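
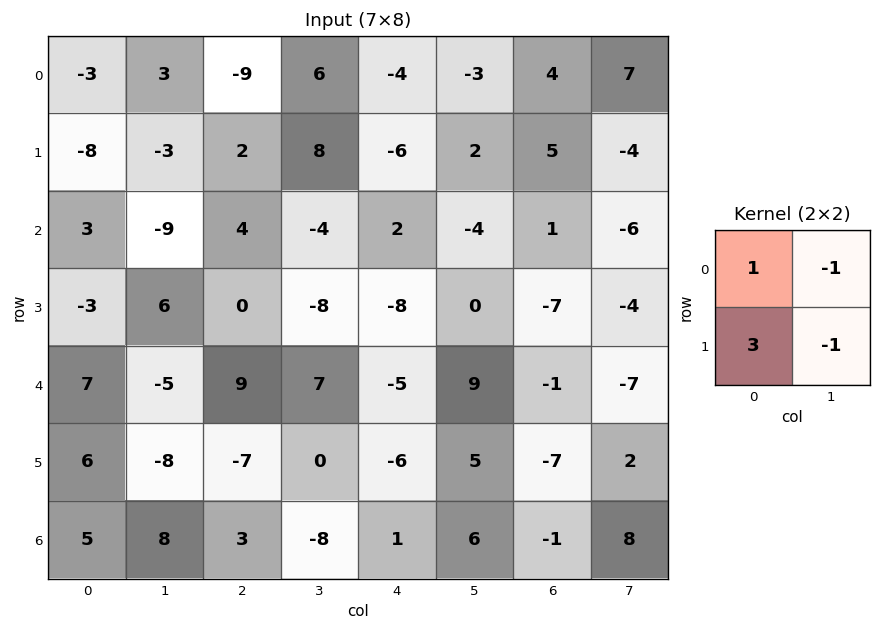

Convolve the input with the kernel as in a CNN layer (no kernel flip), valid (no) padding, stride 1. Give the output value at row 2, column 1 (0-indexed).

The receptive field on the input at this output position is [-9 4 / 6 0]. Elementwise product with the kernel and sum: -9·1 + 4·-1 + 6·3 + 0·-1.

5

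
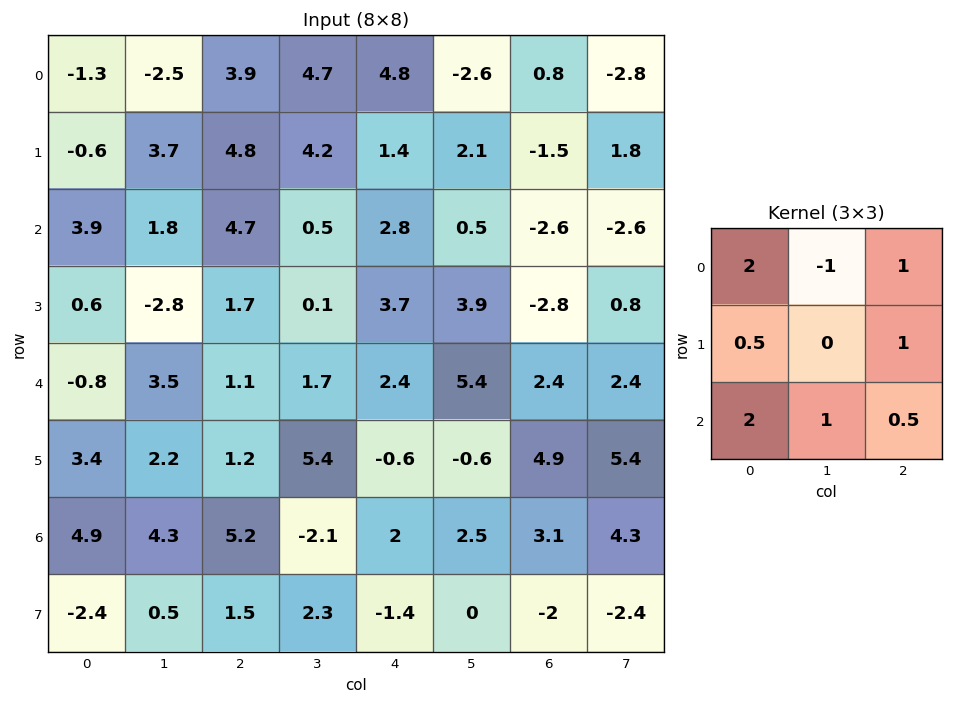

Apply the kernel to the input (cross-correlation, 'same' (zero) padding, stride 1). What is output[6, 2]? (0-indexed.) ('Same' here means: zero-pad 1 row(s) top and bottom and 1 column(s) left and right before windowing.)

12.3

The receptive field on the zero-padded input at this output position is [2.2 1.2 5.4 / 4.3 5.2 -2.1 / 0.5 1.5 2.3]. Elementwise product with the kernel and sum: 2.2·2 + 1.2·-1 + 5.4·1 + 4.3·0.5 + -2.1·1 + 0.5·2 + 1.5·1 + 2.3·0.5.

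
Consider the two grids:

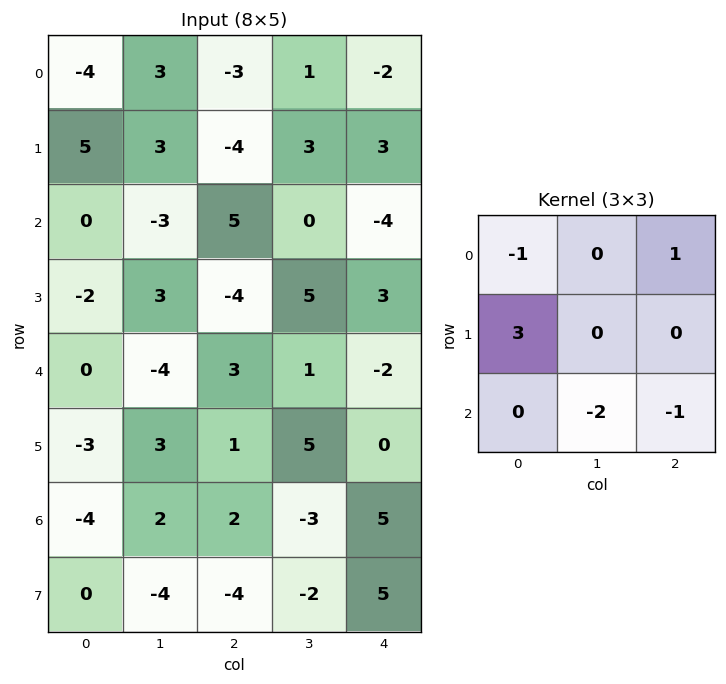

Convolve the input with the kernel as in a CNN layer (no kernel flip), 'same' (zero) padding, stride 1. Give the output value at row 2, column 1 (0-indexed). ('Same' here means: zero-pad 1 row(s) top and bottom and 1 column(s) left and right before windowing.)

The receptive field on the zero-padded input at this output position is [5 3 -4 / 0 -3 5 / -2 3 -4]. Elementwise product with the kernel and sum: 5·-1 + -4·1 + 0·3 + 3·-2 + -4·-1.

-11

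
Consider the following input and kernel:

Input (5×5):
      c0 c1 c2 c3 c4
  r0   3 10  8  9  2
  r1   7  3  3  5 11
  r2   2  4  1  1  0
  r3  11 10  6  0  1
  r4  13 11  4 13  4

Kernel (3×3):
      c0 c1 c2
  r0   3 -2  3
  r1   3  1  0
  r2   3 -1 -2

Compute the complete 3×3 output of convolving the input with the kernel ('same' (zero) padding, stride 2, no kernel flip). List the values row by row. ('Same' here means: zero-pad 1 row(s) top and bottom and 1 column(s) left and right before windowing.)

Output[0,0]: The receptive field on the zero-padded input at this output position is [0 0 0 / 0 3 10 / 0 7 3]. Elementwise product with the kernel and sum: 0·3 + 0·-2 + 0·3 + 0·3 + 3·1 + 0·3 + 7·-1 + 3·-2.
Output[0,1]: The receptive field on the zero-padded input at this output position is [0 0 0 / 10 8 9 / 3 3 5]. Elementwise product with the kernel and sum: 0·3 + 0·-2 + 0·3 + 10·3 + 8·1 + 3·3 + 3·-1 + 5·-2.

-10 34 33
-34 55 -5
21 55 41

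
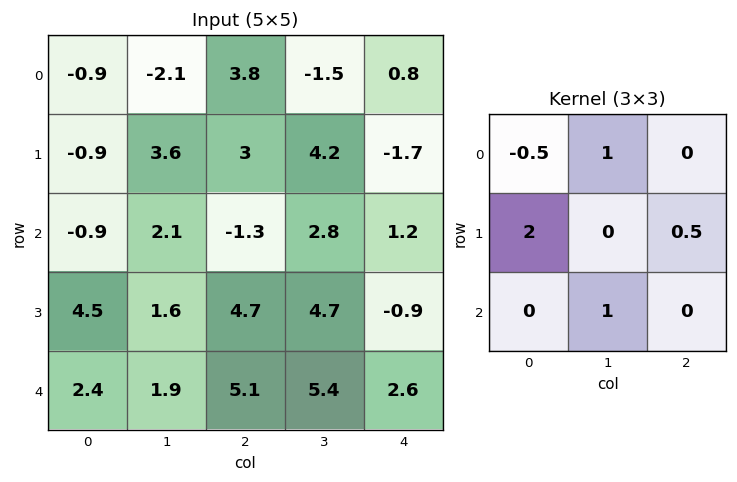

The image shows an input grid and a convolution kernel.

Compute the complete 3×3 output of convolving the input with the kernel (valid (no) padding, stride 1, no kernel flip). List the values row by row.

0.15 12.85 4.55
3.2 11.5 5.4
15.8 8.3 17.8

Output[0,0]: The receptive field on the input at this output position is [-0.9 -2.1 3.8 / -0.9 3.6 3 / -0.9 2.1 -1.3]. Elementwise product with the kernel and sum: -0.9·-0.5 + -2.1·1 + -0.9·2 + 3·0.5 + 2.1·1.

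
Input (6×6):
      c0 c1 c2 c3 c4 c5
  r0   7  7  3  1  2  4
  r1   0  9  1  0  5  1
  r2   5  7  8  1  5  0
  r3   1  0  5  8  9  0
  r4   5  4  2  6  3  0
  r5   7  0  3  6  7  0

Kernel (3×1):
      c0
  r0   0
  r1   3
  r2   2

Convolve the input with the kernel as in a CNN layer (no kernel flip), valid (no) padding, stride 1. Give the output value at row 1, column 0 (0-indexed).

17

The receptive field on the input at this output position is [0 / 5 / 1]. Elementwise product with the kernel and sum: 5·3 + 1·2.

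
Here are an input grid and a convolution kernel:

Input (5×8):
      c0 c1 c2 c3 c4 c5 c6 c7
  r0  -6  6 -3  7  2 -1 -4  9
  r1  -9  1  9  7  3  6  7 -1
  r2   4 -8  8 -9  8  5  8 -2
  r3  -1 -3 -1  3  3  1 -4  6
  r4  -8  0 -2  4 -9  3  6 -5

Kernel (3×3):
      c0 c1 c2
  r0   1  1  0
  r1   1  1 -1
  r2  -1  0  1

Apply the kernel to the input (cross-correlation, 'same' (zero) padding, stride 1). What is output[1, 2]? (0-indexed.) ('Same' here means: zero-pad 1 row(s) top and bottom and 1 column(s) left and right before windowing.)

5

The receptive field on the zero-padded input at this output position is [6 -3 7 / 1 9 7 / -8 8 -9]. Elementwise product with the kernel and sum: 6·1 + -3·1 + 1·1 + 9·1 + 7·-1 + -8·-1 + -9·1.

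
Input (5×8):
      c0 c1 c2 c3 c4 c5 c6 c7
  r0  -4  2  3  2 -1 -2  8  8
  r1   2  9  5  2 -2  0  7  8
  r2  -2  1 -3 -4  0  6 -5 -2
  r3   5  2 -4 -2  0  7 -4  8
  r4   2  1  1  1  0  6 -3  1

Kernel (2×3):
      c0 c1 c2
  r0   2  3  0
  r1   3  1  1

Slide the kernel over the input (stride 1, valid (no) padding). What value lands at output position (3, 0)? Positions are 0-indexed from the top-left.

24

The receptive field on the input at this output position is [5 2 -4 / 2 1 1]. Elementwise product with the kernel and sum: 5·2 + 2·3 + 2·3 + 1·1 + 1·1.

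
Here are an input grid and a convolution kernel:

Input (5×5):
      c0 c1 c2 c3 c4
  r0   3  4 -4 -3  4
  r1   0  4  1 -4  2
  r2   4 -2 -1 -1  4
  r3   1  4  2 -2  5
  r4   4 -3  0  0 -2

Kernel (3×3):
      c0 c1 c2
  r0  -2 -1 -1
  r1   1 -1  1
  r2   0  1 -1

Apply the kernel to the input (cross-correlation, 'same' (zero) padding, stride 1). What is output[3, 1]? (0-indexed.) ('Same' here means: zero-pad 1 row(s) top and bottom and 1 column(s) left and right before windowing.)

-9

The receptive field on the zero-padded input at this output position is [4 -2 -1 / 1 4 2 / 4 -3 0]. Elementwise product with the kernel and sum: 4·-2 + -2·-1 + -1·-1 + 1·1 + 4·-1 + 2·1 + -3·1 + 0·-1.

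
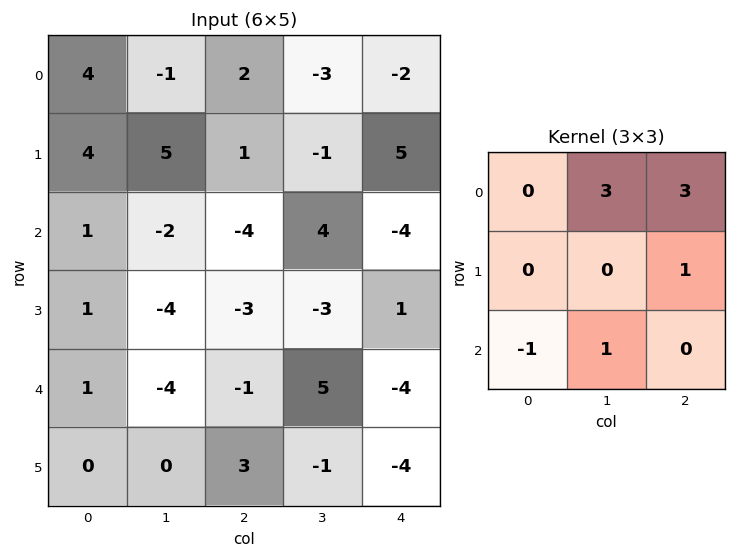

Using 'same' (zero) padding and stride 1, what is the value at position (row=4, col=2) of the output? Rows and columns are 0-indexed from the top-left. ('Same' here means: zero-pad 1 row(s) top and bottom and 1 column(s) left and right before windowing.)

-10

The receptive field on the zero-padded input at this output position is [-4 -3 -3 / -4 -1 5 / 0 3 -1]. Elementwise product with the kernel and sum: -3·3 + -3·3 + 5·1 + 0·-1 + 3·1.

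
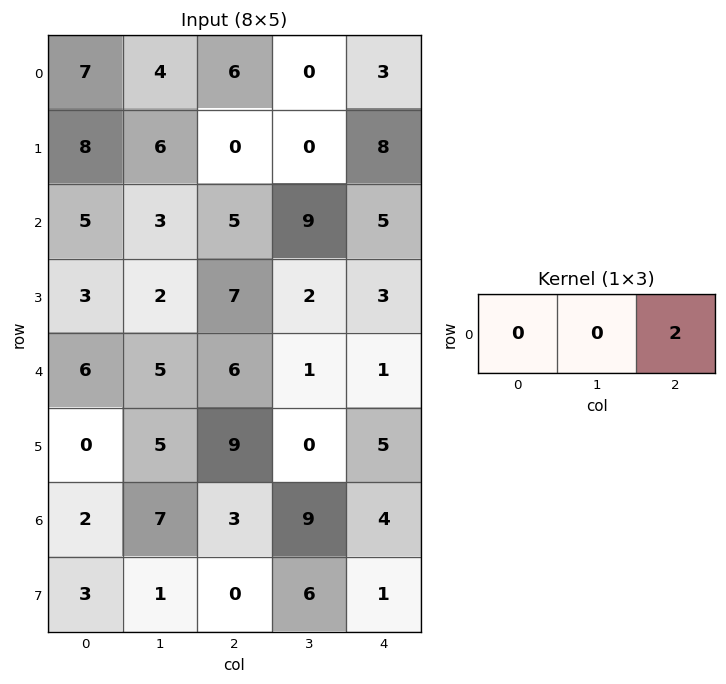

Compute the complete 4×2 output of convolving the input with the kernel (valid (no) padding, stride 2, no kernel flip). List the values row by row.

12 6
10 10
12 2
6 8

Output[0,0]: The receptive field on the input at this output position is [7 4 6]. Elementwise product with the kernel and sum: 6·2.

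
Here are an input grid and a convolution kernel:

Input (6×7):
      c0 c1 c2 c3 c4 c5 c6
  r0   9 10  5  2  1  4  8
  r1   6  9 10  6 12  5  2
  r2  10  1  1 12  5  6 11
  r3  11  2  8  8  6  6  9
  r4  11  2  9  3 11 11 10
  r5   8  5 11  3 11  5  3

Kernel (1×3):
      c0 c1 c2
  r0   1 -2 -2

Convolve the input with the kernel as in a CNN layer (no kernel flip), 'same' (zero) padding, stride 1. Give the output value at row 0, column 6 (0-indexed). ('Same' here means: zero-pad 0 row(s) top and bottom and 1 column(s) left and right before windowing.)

The receptive field on the zero-padded input at this output position is [4 8 0]. Elementwise product with the kernel and sum: 4·1 + 8·-2 + 0·-2.

-12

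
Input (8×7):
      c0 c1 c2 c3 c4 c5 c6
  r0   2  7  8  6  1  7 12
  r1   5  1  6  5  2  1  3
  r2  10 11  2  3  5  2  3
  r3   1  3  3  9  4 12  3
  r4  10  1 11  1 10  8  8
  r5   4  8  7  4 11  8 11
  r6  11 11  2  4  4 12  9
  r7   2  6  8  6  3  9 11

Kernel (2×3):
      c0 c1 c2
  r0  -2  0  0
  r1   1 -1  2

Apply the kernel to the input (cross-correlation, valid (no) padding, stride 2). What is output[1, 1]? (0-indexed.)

The receptive field on the input at this output position is [2 3 5 / 3 9 4]. Elementwise product with the kernel and sum: 2·-2 + 3·1 + 9·-1 + 4·2.

-2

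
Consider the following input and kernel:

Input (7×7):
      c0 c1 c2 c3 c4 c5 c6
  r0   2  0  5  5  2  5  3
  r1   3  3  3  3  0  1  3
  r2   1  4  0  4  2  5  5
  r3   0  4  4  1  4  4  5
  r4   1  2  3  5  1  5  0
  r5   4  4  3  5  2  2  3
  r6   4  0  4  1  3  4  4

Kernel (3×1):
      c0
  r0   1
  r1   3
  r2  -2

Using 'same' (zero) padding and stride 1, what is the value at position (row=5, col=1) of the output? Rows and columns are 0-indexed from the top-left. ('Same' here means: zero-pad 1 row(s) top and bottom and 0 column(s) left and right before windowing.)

The receptive field on the zero-padded input at this output position is [2 / 4 / 0]. Elementwise product with the kernel and sum: 2·1 + 4·3 + 0·-2.

14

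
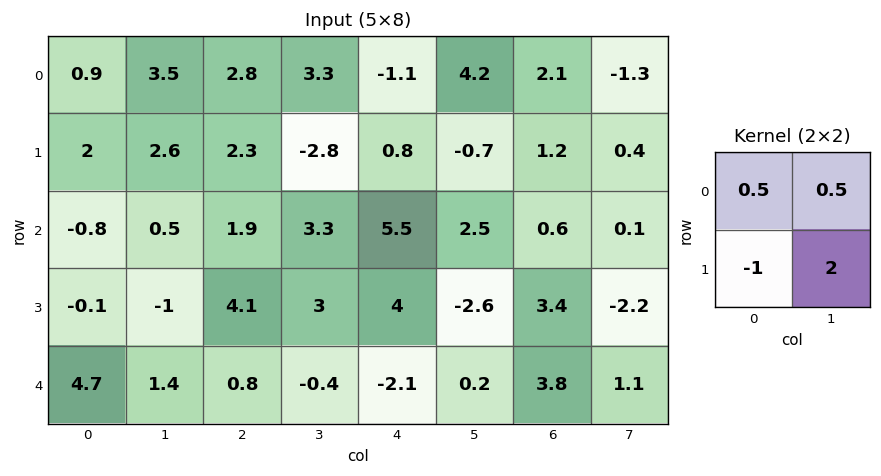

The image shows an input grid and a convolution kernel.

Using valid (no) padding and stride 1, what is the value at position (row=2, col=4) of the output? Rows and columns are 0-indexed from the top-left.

The receptive field on the input at this output position is [5.5 2.5 / 4 -2.6]. Elementwise product with the kernel and sum: 5.5·0.5 + 2.5·0.5 + 4·-1 + -2.6·2.

-5.2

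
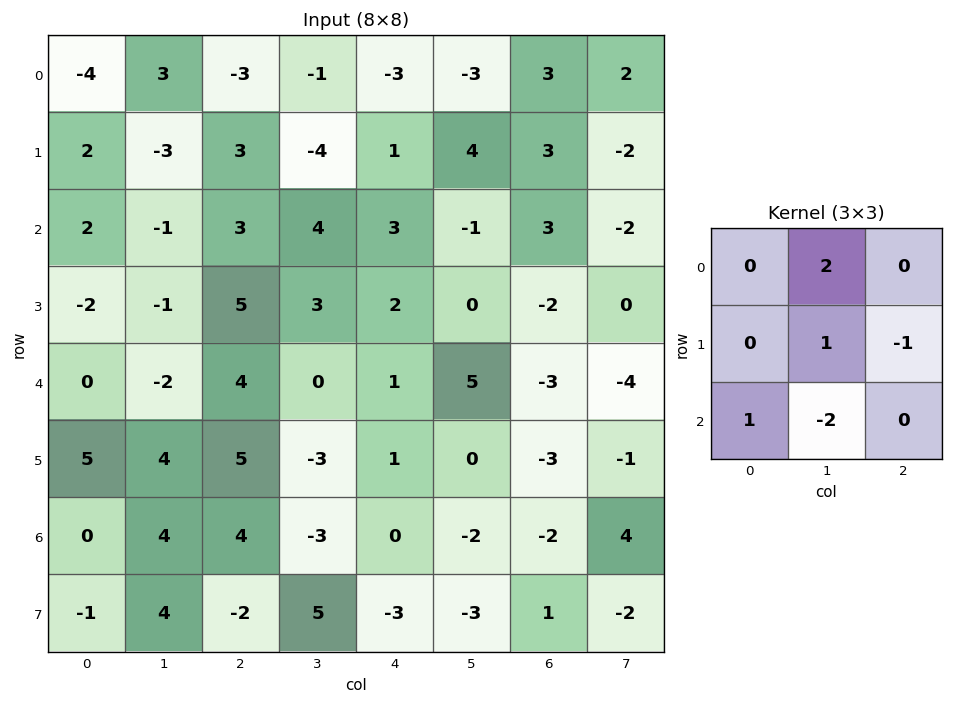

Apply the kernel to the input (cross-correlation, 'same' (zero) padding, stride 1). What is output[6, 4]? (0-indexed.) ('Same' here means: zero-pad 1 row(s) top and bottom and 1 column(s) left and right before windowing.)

The receptive field on the zero-padded input at this output position is [-3 1 0 / -3 0 -2 / 5 -3 -3]. Elementwise product with the kernel and sum: 1·2 + 0·1 + -2·-1 + 5·1 + -3·-2.

15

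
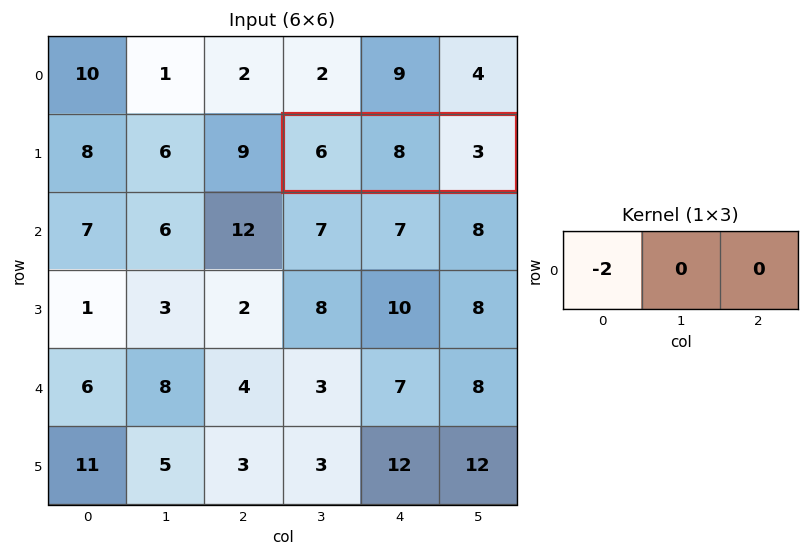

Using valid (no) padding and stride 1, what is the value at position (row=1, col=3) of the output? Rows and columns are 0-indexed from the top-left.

-12

The receptive field on the input at this output position is [6 8 3]. Elementwise product with the kernel and sum: 6·-2.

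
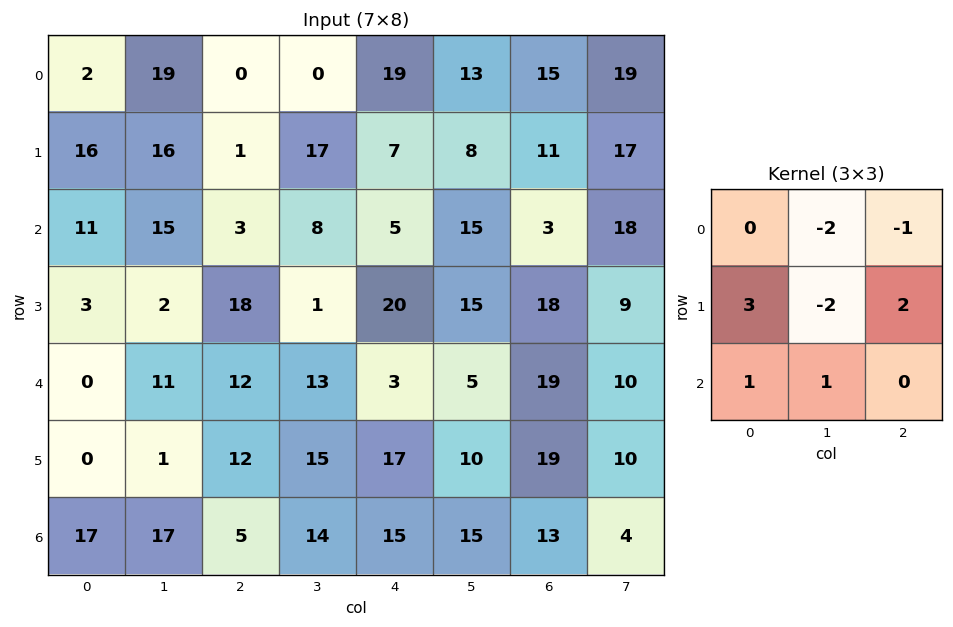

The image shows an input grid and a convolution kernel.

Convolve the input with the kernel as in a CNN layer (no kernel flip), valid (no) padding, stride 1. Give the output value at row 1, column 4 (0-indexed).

The receptive field on the input at this output position is [7 8 11 / 5 15 3 / 20 15 18]. Elementwise product with the kernel and sum: 8·-2 + 11·-1 + 5·3 + 15·-2 + 3·2 + 20·1 + 15·1.

-1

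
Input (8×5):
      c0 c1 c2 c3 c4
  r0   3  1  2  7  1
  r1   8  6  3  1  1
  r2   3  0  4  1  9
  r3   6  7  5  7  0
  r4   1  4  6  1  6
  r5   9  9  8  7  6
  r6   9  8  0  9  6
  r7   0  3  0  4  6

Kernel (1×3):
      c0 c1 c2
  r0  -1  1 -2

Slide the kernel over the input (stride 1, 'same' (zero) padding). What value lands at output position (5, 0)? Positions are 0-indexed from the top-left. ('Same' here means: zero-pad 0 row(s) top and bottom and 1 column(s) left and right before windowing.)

The receptive field on the zero-padded input at this output position is [0 9 9]. Elementwise product with the kernel and sum: 0·-1 + 9·1 + 9·-2.

-9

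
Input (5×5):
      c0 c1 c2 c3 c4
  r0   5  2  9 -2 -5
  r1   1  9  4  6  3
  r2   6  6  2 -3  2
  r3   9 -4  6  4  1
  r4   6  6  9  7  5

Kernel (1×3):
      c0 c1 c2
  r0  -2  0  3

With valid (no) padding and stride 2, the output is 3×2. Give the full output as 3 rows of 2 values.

Output[0,0]: The receptive field on the input at this output position is [5 2 9]. Elementwise product with the kernel and sum: 5·-2 + 9·3.
Output[0,1]: The receptive field on the input at this output position is [9 -2 -5]. Elementwise product with the kernel and sum: 9·-2 + -5·3.

17 -33
-6 2
15 -3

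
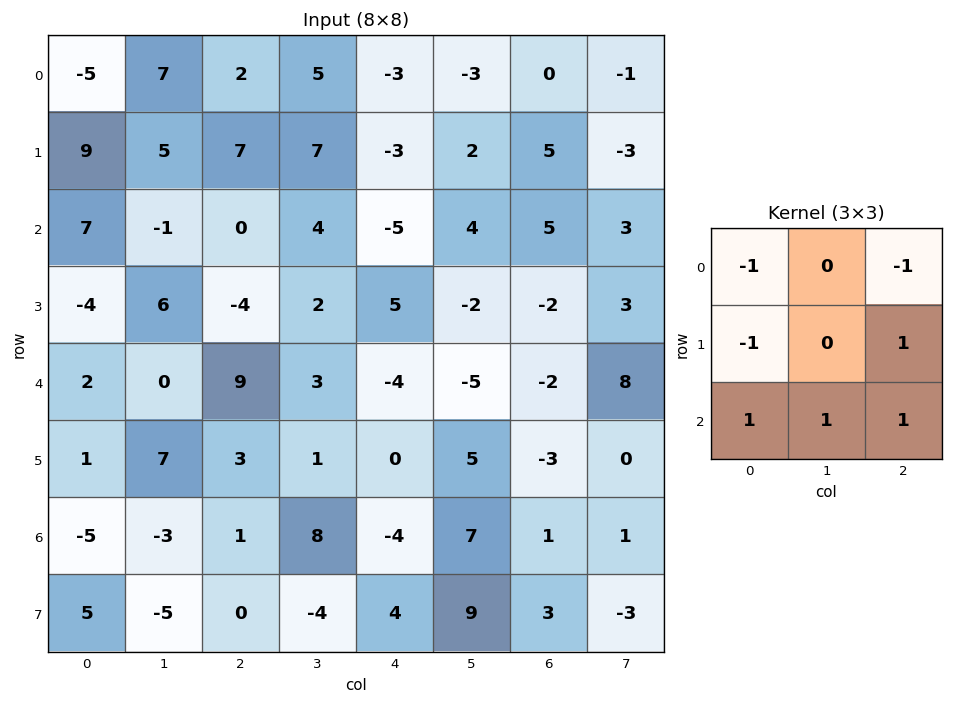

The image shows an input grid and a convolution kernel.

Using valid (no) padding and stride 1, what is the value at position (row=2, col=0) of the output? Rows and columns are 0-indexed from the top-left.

The receptive field on the input at this output position is [7 -1 0 / -4 6 -4 / 2 0 9]. Elementwise product with the kernel and sum: 7·-1 + 0·-1 + -4·-1 + -4·1 + 2·1 + 0·1 + 9·1.

4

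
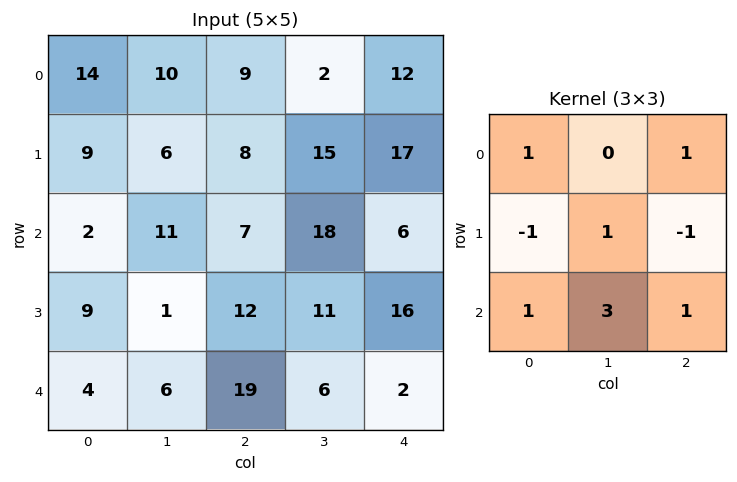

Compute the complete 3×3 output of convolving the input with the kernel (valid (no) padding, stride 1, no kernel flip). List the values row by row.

54 49 78
43 47 91
30 98 35

Output[0,0]: The receptive field on the input at this output position is [14 10 9 / 9 6 8 / 2 11 7]. Elementwise product with the kernel and sum: 14·1 + 9·1 + 9·-1 + 6·1 + 8·-1 + 2·1 + 11·3 + 7·1.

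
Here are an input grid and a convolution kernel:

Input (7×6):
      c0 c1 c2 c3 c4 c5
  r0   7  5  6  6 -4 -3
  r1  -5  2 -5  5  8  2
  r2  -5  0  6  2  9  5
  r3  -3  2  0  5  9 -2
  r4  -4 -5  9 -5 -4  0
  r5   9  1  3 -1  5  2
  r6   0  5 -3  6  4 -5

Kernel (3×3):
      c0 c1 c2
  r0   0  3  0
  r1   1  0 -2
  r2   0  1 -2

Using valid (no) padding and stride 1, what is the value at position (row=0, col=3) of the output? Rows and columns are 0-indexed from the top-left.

-12

The receptive field on the input at this output position is [6 -4 -3 / 5 8 2 / 2 9 5]. Elementwise product with the kernel and sum: -4·3 + 5·1 + 2·-2 + 9·1 + 5·-2.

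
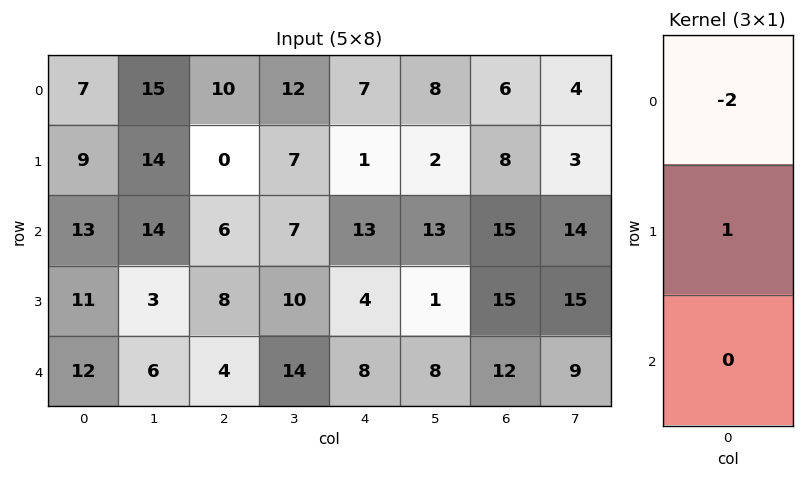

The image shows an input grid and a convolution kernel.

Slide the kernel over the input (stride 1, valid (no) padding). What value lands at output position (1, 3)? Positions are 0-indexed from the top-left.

The receptive field on the input at this output position is [7 / 7 / 10]. Elementwise product with the kernel and sum: 7·-2 + 7·1.

-7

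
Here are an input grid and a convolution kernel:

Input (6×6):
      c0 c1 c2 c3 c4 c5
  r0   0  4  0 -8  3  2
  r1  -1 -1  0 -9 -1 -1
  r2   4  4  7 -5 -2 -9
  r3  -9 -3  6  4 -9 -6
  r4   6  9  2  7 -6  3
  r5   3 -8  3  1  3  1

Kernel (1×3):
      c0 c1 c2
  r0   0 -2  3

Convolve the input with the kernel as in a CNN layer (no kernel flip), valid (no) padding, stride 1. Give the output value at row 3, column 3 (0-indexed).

The receptive field on the input at this output position is [4 -9 -6]. Elementwise product with the kernel and sum: -9·-2 + -6·3.

0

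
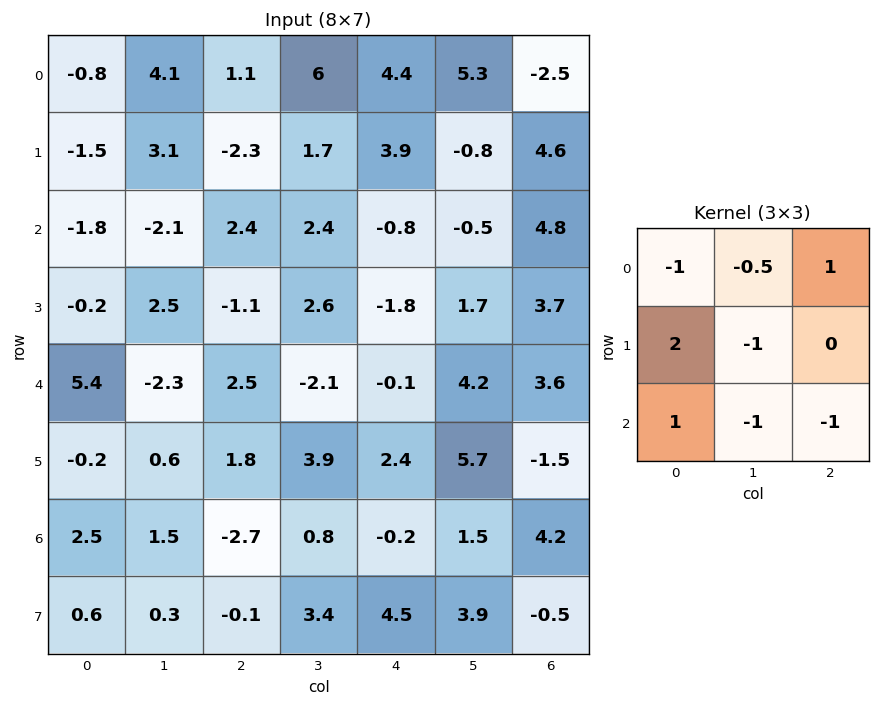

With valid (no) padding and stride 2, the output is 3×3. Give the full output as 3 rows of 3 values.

-8.35 -5.2 -6.05
7.55 -4.5 -7.35
0.95 -5.15 -5.2

Output[0,0]: The receptive field on the input at this output position is [-0.8 4.1 1.1 / -1.5 3.1 -2.3 / -1.8 -2.1 2.4]. Elementwise product with the kernel and sum: -0.8·-1 + 4.1·-0.5 + 1.1·1 + -1.5·2 + 3.1·-1 + -1.8·1 + -2.1·-1 + 2.4·-1.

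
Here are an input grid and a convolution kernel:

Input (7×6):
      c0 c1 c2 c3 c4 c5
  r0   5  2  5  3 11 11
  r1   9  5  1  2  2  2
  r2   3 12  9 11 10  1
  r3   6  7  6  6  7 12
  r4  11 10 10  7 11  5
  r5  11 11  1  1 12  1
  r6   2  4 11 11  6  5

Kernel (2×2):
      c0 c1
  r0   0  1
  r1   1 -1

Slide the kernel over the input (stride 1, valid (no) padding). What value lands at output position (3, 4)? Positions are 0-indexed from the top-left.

18

The receptive field on the input at this output position is [7 12 / 11 5]. Elementwise product with the kernel and sum: 12·1 + 11·1 + 5·-1.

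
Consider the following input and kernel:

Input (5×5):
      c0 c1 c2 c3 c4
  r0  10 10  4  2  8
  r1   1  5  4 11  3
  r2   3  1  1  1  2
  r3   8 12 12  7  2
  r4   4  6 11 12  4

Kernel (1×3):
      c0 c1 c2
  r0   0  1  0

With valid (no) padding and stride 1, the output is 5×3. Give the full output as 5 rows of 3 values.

Output[0,0]: The receptive field on the input at this output position is [10 10 4]. Elementwise product with the kernel and sum: 10·1.
Output[0,1]: The receptive field on the input at this output position is [10 4 2]. Elementwise product with the kernel and sum: 4·1.

10 4 2
5 4 11
1 1 1
12 12 7
6 11 12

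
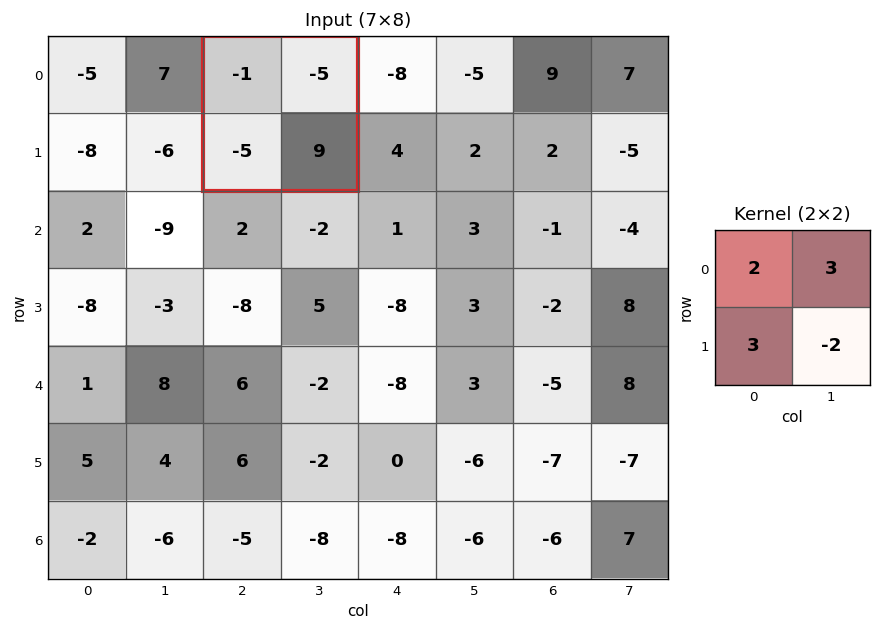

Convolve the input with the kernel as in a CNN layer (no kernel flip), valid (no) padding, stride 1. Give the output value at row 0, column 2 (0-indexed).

The receptive field on the input at this output position is [-1 -5 / -5 9]. Elementwise product with the kernel and sum: -1·2 + -5·3 + -5·3 + 9·-2.

-50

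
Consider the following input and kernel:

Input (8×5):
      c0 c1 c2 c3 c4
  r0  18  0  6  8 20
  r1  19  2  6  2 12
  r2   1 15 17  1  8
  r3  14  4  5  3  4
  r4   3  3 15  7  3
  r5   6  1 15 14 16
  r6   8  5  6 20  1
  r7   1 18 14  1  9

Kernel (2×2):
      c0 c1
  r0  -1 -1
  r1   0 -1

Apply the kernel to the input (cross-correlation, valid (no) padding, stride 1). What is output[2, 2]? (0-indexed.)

-21

The receptive field on the input at this output position is [17 1 / 5 3]. Elementwise product with the kernel and sum: 17·-1 + 1·-1 + 3·-1.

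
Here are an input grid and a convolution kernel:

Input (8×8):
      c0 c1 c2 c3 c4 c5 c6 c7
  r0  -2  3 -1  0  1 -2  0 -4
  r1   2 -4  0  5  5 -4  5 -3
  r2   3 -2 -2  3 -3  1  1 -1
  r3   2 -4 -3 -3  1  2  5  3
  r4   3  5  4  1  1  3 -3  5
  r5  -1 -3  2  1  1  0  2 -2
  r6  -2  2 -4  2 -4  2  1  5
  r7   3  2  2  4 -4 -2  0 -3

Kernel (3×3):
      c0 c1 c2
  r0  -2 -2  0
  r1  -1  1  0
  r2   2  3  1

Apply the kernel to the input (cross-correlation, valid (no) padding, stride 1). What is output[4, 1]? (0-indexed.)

The receptive field on the input at this output position is [5 4 1 / -3 2 1 / 2 -4 2]. Elementwise product with the kernel and sum: 5·-2 + 4·-2 + -3·-1 + 2·1 + 2·2 + -4·3 + 2·1.

-19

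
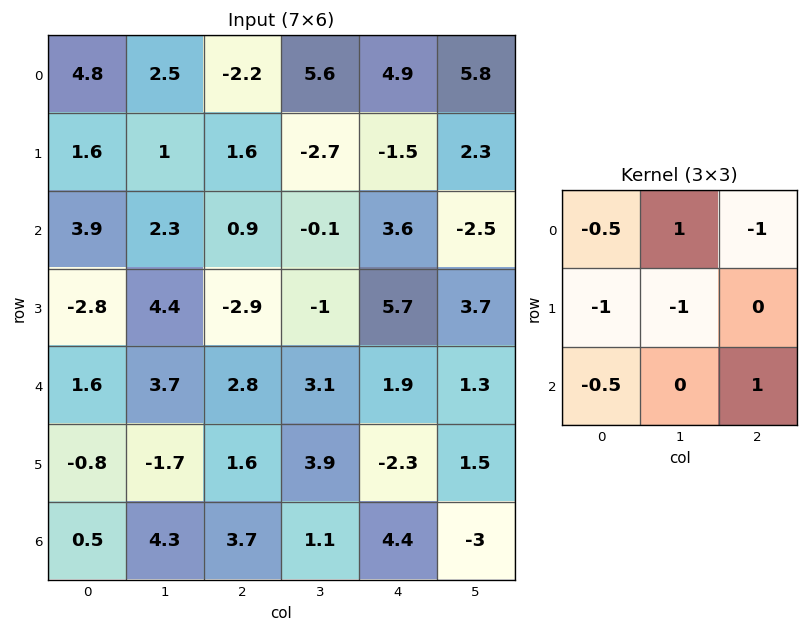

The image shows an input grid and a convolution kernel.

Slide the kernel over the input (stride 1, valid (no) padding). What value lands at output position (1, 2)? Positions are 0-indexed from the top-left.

The receptive field on the input at this output position is [1.6 -2.7 -1.5 / 0.9 -0.1 3.6 / -2.9 -1 5.7]. Elementwise product with the kernel and sum: 1.6·-0.5 + -2.7·1 + -1.5·-1 + 0.9·-1 + -0.1·-1 + -2.9·-0.5 + 5.7·1.

4.35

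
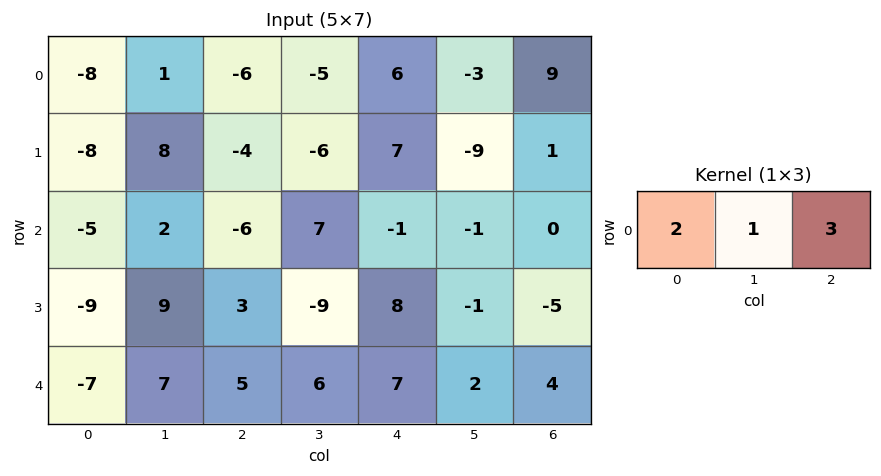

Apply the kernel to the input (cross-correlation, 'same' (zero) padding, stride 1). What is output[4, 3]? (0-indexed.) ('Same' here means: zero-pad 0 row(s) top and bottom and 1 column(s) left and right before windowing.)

The receptive field on the zero-padded input at this output position is [5 6 7]. Elementwise product with the kernel and sum: 5·2 + 6·1 + 7·3.

37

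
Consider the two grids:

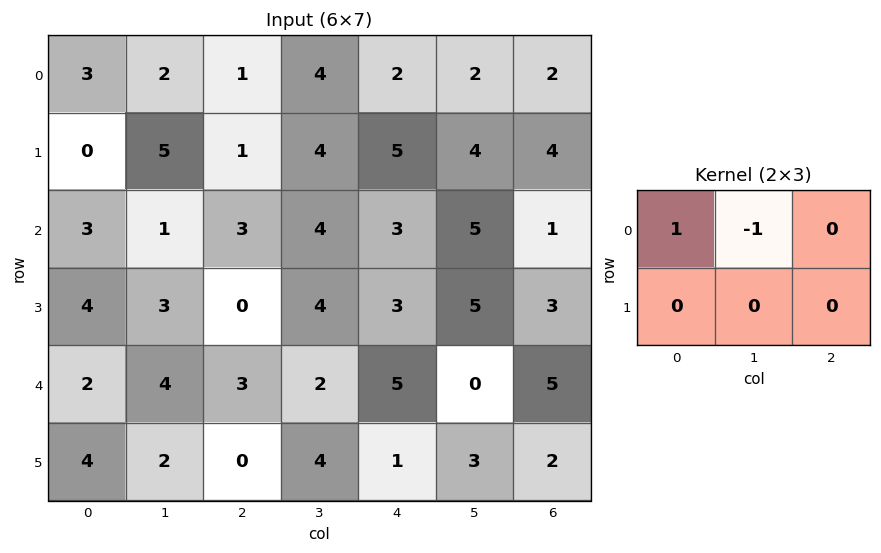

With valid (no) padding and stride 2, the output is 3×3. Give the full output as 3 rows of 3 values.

1 -3 0
2 -1 -2
-2 1 5

Output[0,0]: The receptive field on the input at this output position is [3 2 1 / 0 5 1]. Elementwise product with the kernel and sum: 3·1 + 2·-1.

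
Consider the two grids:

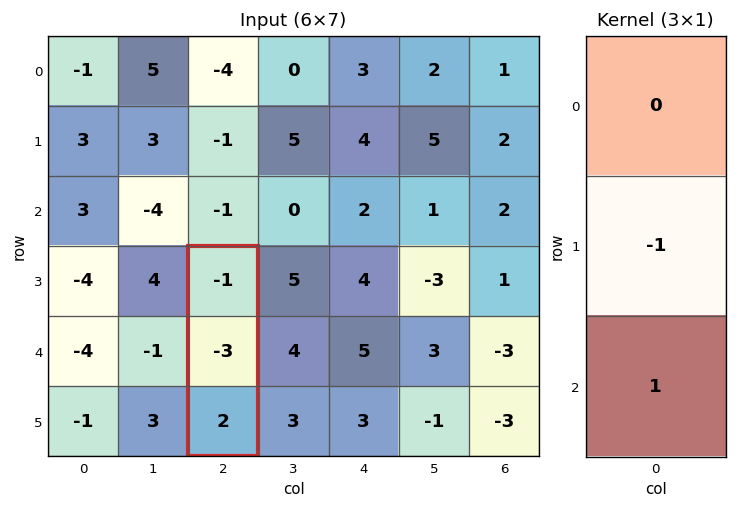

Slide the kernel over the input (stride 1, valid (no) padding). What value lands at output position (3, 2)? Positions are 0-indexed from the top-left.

5

The receptive field on the input at this output position is [-1 / -3 / 2]. Elementwise product with the kernel and sum: -3·-1 + 2·1.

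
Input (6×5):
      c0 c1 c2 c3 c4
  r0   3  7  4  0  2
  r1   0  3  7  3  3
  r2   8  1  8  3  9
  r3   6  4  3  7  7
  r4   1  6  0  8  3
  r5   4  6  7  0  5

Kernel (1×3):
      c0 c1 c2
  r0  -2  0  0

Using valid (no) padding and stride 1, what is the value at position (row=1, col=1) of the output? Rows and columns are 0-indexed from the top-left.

The receptive field on the input at this output position is [3 7 3]. Elementwise product with the kernel and sum: 3·-2.

-6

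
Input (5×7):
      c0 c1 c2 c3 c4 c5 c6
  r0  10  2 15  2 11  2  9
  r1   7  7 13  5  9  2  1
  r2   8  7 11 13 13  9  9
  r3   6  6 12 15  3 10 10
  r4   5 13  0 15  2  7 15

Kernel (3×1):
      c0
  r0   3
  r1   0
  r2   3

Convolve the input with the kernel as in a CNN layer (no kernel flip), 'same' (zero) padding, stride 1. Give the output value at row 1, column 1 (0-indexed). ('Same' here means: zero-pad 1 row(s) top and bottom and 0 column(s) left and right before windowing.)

The receptive field on the zero-padded input at this output position is [2 / 7 / 7]. Elementwise product with the kernel and sum: 2·3 + 7·3.

27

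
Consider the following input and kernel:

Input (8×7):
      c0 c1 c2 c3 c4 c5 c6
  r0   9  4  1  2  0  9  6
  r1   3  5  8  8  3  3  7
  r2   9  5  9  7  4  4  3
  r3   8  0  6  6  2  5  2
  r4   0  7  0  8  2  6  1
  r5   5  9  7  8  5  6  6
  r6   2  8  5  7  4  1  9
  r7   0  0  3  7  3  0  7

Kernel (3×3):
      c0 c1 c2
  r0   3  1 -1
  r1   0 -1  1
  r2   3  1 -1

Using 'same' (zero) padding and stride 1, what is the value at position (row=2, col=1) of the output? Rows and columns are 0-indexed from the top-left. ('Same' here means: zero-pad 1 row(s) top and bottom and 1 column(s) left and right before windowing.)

28

The receptive field on the zero-padded input at this output position is [3 5 8 / 9 5 9 / 8 0 6]. Elementwise product with the kernel and sum: 3·3 + 5·1 + 8·-1 + 5·-1 + 9·1 + 8·3 + 0·1 + 6·-1.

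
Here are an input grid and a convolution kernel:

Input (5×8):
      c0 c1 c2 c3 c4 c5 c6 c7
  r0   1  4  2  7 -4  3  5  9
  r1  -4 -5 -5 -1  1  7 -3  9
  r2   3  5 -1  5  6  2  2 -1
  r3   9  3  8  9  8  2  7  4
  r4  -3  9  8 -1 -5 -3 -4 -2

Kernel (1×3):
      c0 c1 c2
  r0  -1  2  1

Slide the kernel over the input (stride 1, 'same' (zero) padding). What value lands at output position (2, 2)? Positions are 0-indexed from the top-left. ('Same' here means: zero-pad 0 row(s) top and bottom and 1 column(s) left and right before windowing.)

-2

The receptive field on the zero-padded input at this output position is [5 -1 5]. Elementwise product with the kernel and sum: 5·-1 + -1·2 + 5·1.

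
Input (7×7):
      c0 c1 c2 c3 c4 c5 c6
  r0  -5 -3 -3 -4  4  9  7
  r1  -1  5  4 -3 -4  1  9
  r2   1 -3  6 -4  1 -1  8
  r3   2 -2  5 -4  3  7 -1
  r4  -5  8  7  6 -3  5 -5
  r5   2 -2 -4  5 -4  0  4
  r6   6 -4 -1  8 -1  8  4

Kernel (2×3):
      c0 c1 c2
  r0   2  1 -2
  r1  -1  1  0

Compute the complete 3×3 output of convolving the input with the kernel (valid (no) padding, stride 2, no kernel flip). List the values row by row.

Output[0,0]: The receptive field on the input at this output position is [-5 -3 -3 / -1 5 4]. Elementwise product with the kernel and sum: -5·2 + -3·1 + -3·-2 + -1·-1 + 5·1.
Output[0,1]: The receptive field on the input at this output position is [-3 -4 4 / 4 -3 -4]. Elementwise product with the kernel and sum: -3·2 + -4·1 + 4·-2 + 4·-1 + -3·1.

-1 -25 8
-17 -3 -11
-20 35 13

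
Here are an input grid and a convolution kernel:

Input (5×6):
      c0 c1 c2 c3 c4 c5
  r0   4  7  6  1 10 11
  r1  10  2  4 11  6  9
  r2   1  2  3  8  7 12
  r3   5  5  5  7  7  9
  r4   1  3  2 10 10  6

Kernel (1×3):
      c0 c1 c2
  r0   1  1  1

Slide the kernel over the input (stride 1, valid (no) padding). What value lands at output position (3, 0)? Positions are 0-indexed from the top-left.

The receptive field on the input at this output position is [5 5 5]. Elementwise product with the kernel and sum: 5·1 + 5·1 + 5·1.

15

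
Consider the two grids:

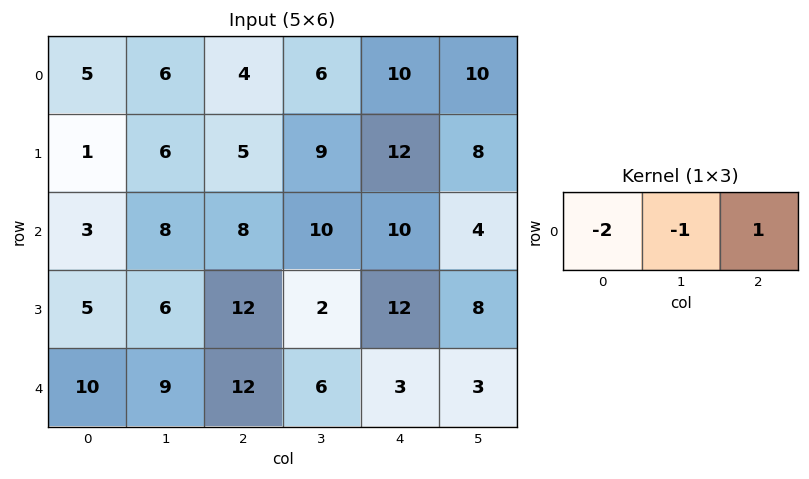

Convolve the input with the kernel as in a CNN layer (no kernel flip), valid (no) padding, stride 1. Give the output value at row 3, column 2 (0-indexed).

-14

The receptive field on the input at this output position is [12 2 12]. Elementwise product with the kernel and sum: 12·-2 + 2·-1 + 12·1.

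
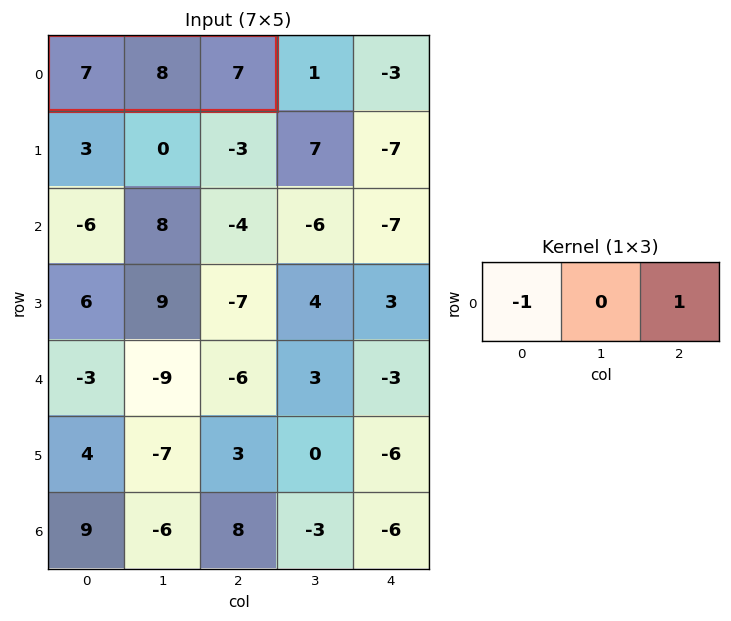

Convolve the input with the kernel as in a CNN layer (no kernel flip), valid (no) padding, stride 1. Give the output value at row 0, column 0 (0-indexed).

The receptive field on the input at this output position is [7 8 7]. Elementwise product with the kernel and sum: 7·-1 + 7·1.

0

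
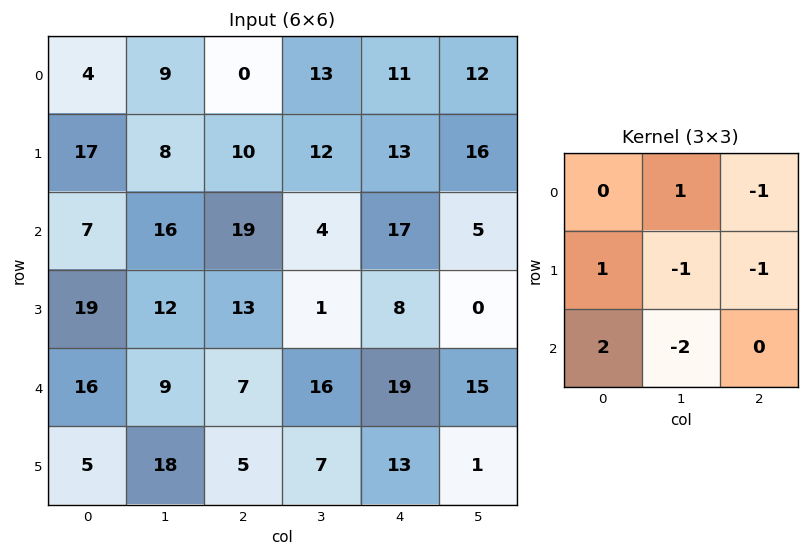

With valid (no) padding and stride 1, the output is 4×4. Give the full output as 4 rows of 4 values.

Output[0,0]: The receptive field on the input at this output position is [4 9 0 / 17 8 10 / 7 16 19]. Elementwise product with the kernel and sum: 9·1 + 0·-1 + 17·1 + 8·-1 + 10·-1 + 7·2 + 16·-2.

-10 -33 17 -44
-16 -11 21 -35
5 17 -27 -1
-27 24 -39 -22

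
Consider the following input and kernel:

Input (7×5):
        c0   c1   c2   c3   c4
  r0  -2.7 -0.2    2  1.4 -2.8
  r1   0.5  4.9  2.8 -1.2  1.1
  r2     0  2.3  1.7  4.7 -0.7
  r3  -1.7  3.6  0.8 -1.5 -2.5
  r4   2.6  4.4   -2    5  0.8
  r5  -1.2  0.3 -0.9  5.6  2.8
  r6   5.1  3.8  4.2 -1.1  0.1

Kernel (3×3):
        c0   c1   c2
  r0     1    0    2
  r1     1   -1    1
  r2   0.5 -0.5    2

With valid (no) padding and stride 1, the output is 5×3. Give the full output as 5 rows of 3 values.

Output[0,0]: The receptive field on the input at this output position is [-2.7 -0.2 2 / 0.5 4.9 2.8 / 0 2.3 1.7]. Elementwise product with the kernel and sum: -2.7·1 + 2·2 + 0.5·1 + 4.9·-1 + 2.8·1 + 0·0.5 + 2.3·-0.5 + 1.7·2.
Output[0,1]: The receptive field on the input at this output position is [-0.2 2 1.4 / 4.9 2.8 -1.2 / 2.3 1.7 4.7]. Elementwise product with the kernel and sum: -0.2·1 + 1.4·2 + 4.9·1 + 2.8·-1 + -1.2·1 + 2.3·0.5 + 1.7·-0.5 + 4.7·2.

1.95 13.2 -1.4
4.45 6.2 -2.55
-6 26.2 -1.8
-6.45 23.8 -8.05
5.25 18.8 -1.25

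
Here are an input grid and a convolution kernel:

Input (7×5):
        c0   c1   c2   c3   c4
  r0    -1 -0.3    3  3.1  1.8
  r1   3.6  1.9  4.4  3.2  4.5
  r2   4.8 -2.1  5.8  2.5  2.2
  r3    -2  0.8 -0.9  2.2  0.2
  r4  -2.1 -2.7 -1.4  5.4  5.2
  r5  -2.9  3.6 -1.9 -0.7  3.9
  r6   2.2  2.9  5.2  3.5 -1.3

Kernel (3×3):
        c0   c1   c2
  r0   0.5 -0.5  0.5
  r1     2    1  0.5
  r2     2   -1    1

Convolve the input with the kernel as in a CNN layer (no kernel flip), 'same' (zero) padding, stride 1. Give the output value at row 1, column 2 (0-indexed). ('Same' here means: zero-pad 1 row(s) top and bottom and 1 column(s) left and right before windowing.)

The receptive field on the zero-padded input at this output position is [-0.3 3 3.1 / 1.9 4.4 3.2 / -2.1 5.8 2.5]. Elementwise product with the kernel and sum: -0.3·0.5 + 3·-0.5 + 3.1·0.5 + 1.9·2 + 4.4·1 + 3.2·0.5 + -2.1·2 + 5.8·-1 + 2.5·1.

2.2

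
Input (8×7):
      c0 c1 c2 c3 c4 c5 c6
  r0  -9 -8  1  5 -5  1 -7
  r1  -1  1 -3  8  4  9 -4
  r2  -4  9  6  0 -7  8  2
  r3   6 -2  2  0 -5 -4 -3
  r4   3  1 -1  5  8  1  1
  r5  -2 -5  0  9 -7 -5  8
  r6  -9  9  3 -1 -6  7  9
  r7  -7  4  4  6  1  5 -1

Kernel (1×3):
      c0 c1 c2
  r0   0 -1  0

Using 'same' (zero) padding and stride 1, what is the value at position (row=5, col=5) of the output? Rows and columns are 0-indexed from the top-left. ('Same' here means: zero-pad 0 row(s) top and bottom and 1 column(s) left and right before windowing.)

The receptive field on the zero-padded input at this output position is [-7 -5 8]. Elementwise product with the kernel and sum: -5·-1.

5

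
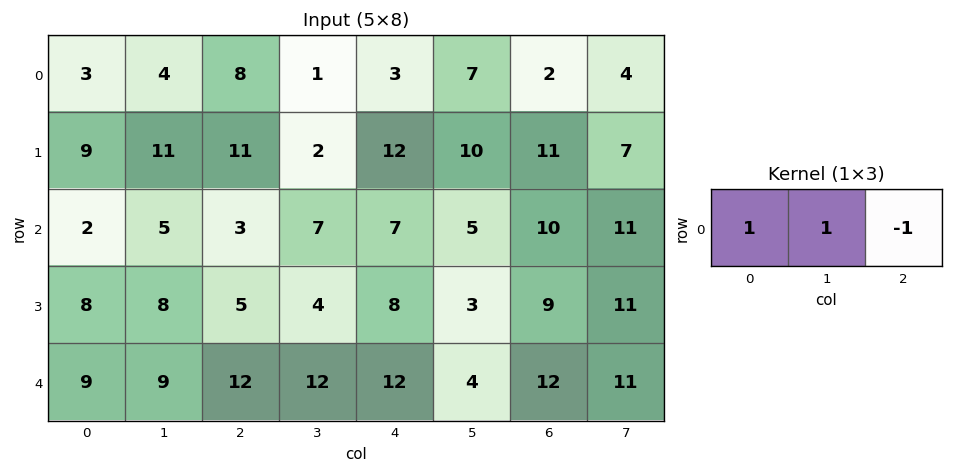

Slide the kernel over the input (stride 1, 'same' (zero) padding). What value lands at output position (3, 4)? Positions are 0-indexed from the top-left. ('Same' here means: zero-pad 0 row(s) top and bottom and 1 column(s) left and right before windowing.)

The receptive field on the zero-padded input at this output position is [4 8 3]. Elementwise product with the kernel and sum: 4·1 + 8·1 + 3·-1.

9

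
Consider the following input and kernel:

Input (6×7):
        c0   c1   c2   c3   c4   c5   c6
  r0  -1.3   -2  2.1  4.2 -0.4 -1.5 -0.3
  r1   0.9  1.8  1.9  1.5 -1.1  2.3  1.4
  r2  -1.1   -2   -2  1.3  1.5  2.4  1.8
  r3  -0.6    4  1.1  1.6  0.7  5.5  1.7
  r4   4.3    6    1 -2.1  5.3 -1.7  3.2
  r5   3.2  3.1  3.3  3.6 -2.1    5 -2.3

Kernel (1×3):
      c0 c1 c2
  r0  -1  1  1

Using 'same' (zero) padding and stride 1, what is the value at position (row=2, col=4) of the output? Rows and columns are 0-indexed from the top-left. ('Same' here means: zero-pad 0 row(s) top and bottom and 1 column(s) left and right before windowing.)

2.6

The receptive field on the zero-padded input at this output position is [1.3 1.5 2.4]. Elementwise product with the kernel and sum: 1.3·-1 + 1.5·1 + 2.4·1.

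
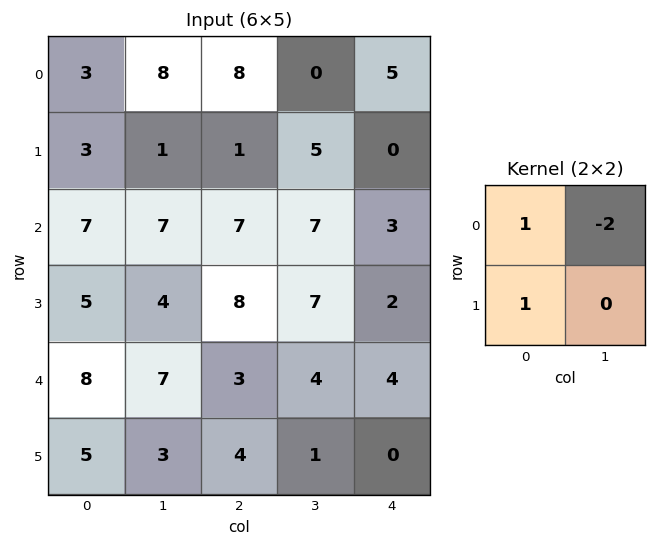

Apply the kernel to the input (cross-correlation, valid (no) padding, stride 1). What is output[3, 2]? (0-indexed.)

The receptive field on the input at this output position is [8 7 / 3 4]. Elementwise product with the kernel and sum: 8·1 + 7·-2 + 3·1.

-3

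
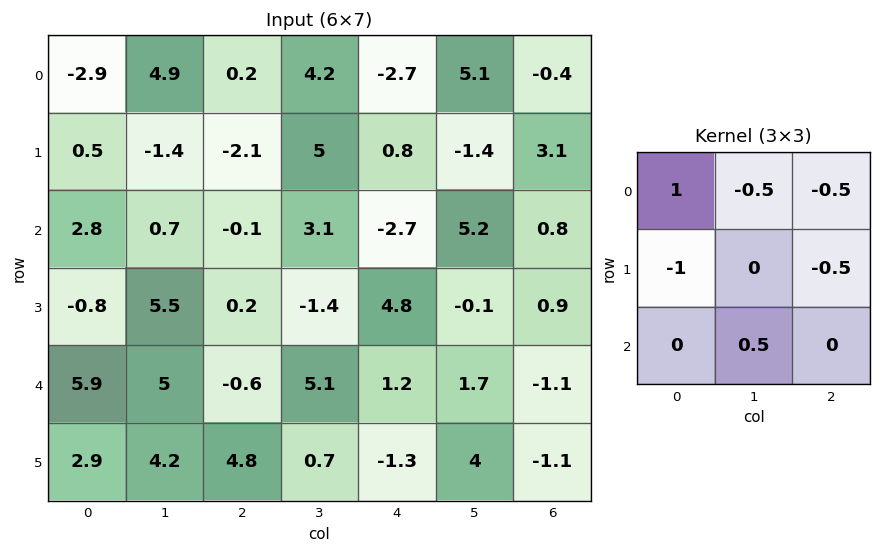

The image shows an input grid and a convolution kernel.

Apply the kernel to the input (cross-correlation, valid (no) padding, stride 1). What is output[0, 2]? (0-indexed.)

The receptive field on the input at this output position is [0.2 4.2 -2.7 / -2.1 5 0.8 / -0.1 3.1 -2.7]. Elementwise product with the kernel and sum: 0.2·1 + 4.2·-0.5 + -2.7·-0.5 + -2.1·-1 + 0.8·-0.5 + 3.1·0.5.

2.7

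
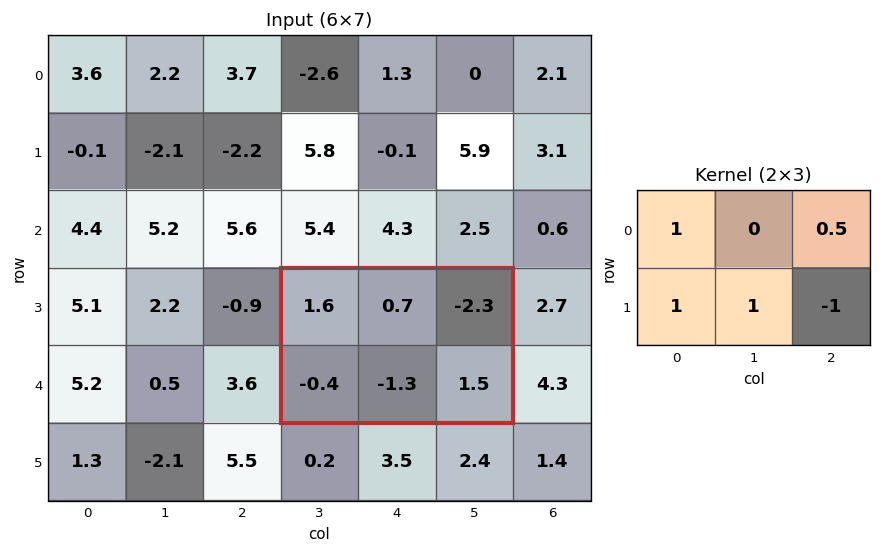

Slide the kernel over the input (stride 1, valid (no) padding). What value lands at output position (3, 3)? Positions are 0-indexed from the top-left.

-2.75

The receptive field on the input at this output position is [1.6 0.7 -2.3 / -0.4 -1.3 1.5]. Elementwise product with the kernel and sum: 1.6·1 + -2.3·0.5 + -0.4·1 + -1.3·1 + 1.5·-1.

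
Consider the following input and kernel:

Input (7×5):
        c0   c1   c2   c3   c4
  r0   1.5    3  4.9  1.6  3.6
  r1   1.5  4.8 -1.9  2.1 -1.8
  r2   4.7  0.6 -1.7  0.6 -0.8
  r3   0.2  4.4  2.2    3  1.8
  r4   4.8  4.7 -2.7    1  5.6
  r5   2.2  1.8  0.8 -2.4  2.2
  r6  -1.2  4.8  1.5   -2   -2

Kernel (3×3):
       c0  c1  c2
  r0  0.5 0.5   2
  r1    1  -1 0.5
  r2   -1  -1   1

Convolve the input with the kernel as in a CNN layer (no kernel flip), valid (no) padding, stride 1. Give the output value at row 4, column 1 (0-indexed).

-5.5

The receptive field on the input at this output position is [4.7 -2.7 1 / 1.8 0.8 -2.4 / 4.8 1.5 -2]. Elementwise product with the kernel and sum: 4.7·0.5 + -2.7·0.5 + 1·2 + 1.8·1 + 0.8·-1 + -2.4·0.5 + 4.8·-1 + 1.5·-1 + -2·1.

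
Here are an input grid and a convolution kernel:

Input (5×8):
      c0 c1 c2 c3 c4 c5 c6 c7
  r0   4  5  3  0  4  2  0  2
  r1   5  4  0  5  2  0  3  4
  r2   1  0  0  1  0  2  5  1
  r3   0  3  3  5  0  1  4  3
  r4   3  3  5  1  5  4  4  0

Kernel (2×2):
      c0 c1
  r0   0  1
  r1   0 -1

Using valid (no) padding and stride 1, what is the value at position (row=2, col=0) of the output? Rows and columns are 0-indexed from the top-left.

The receptive field on the input at this output position is [1 0 / 0 3]. Elementwise product with the kernel and sum: 0·1 + 3·-1.

-3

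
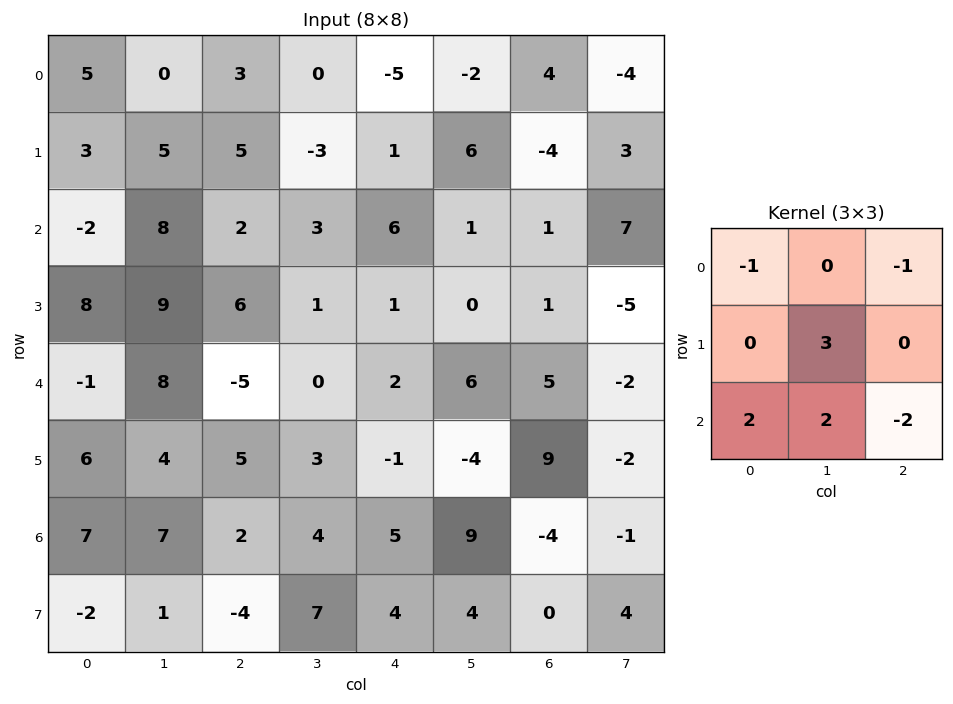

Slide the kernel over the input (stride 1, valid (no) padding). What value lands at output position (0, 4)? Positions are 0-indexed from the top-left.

31

The receptive field on the input at this output position is [-5 -2 4 / 1 6 -4 / 6 1 1]. Elementwise product with the kernel and sum: -5·-1 + 4·-1 + 6·3 + 6·2 + 1·2 + 1·-2.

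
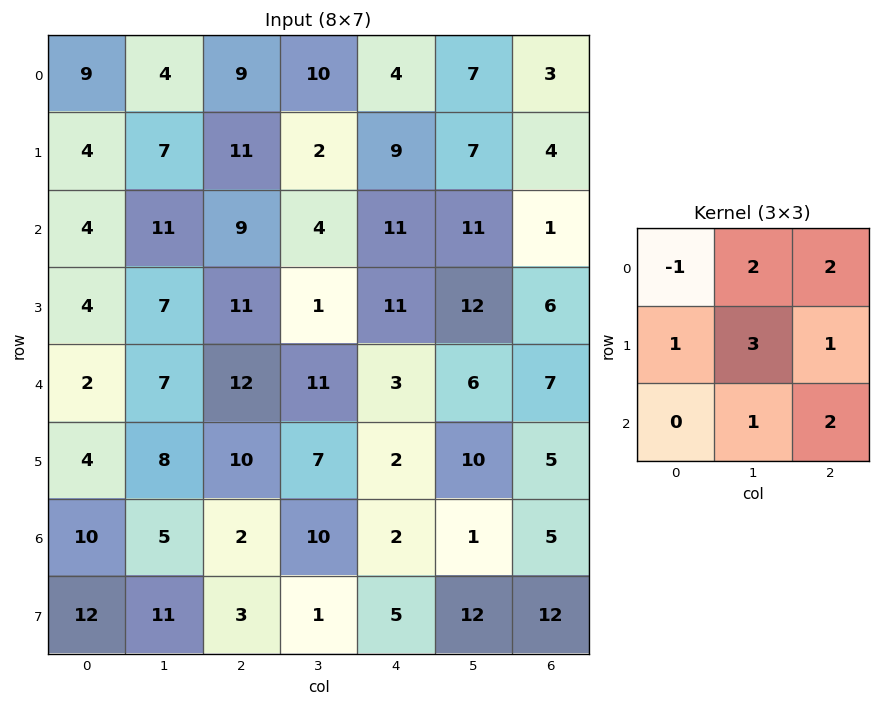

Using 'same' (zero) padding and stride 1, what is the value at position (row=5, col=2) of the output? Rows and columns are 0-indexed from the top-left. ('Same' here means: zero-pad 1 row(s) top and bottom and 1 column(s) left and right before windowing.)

106

The receptive field on the zero-padded input at this output position is [7 12 11 / 8 10 7 / 5 2 10]. Elementwise product with the kernel and sum: 7·-1 + 12·2 + 11·2 + 8·1 + 10·3 + 7·1 + 2·1 + 10·2.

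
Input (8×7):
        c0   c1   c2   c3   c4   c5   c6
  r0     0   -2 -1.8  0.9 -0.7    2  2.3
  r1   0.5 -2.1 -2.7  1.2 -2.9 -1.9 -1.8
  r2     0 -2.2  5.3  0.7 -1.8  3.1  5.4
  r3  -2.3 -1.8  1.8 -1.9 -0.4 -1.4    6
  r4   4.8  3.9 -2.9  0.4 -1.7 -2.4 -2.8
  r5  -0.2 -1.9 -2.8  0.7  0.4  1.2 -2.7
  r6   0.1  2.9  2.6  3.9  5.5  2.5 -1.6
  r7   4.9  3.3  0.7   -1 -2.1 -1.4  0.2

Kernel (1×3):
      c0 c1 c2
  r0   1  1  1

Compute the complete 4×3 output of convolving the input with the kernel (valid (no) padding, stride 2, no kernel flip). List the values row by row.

-3.8 -1.6 3.6
3.1 4.2 6.7
5.8 -4.2 -6.9
5.6 12 6.4

Output[0,0]: The receptive field on the input at this output position is [0 -2 -1.8]. Elementwise product with the kernel and sum: 0·1 + -2·1 + -1.8·1.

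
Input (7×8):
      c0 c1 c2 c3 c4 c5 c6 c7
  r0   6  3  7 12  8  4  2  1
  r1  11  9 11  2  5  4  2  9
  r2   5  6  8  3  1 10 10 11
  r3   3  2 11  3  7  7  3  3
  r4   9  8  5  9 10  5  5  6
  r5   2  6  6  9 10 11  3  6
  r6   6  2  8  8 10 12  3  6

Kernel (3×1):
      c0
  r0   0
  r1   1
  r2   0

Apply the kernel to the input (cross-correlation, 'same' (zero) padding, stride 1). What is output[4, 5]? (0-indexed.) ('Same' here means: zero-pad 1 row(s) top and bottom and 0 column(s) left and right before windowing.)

5

The receptive field on the zero-padded input at this output position is [7 / 5 / 11]. Elementwise product with the kernel and sum: 5·1.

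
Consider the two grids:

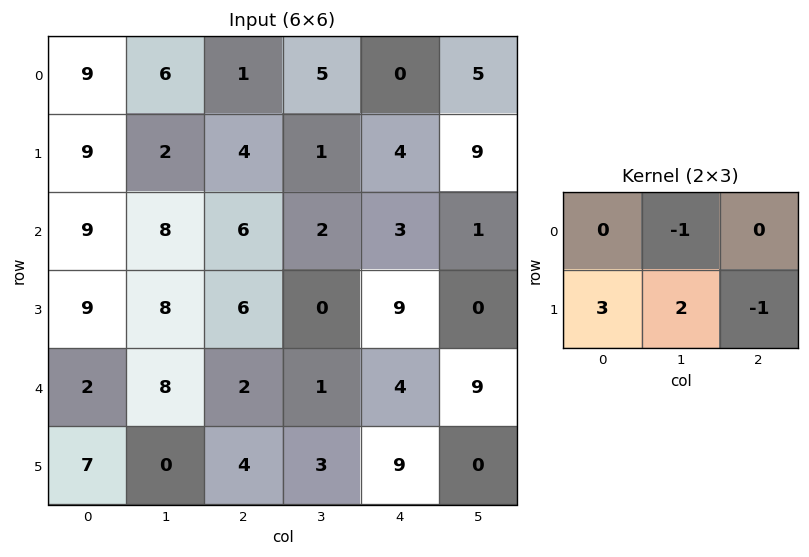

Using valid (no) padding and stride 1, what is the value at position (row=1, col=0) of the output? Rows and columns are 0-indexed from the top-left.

35

The receptive field on the input at this output position is [9 2 4 / 9 8 6]. Elementwise product with the kernel and sum: 2·-1 + 9·3 + 8·2 + 6·-1.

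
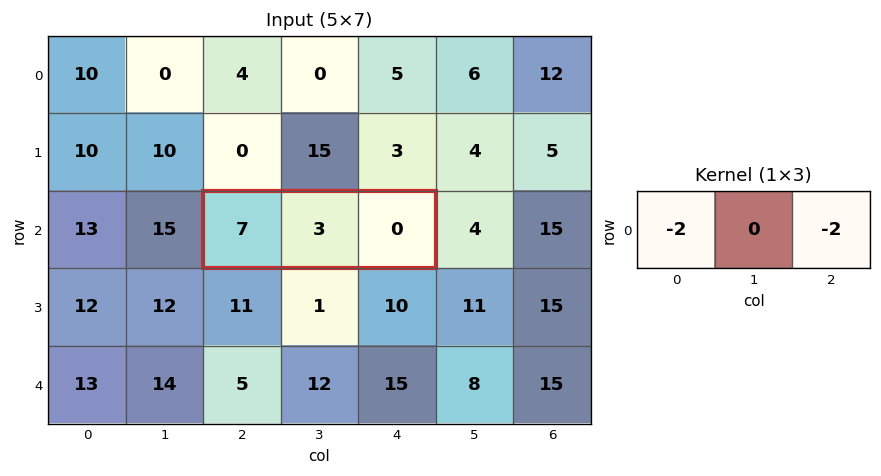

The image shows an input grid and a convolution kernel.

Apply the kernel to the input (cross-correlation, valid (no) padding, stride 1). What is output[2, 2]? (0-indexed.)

The receptive field on the input at this output position is [7 3 0]. Elementwise product with the kernel and sum: 7·-2 + 0·-2.

-14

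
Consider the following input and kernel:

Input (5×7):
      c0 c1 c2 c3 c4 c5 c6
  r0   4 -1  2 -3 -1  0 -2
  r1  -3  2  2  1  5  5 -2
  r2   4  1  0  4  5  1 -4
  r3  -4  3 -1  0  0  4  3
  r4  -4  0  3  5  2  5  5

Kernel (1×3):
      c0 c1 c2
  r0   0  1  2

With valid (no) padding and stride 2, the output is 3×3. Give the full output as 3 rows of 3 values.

3 -5 -4
1 14 -7
6 9 15

Output[0,0]: The receptive field on the input at this output position is [4 -1 2]. Elementwise product with the kernel and sum: -1·1 + 2·2.
Output[0,1]: The receptive field on the input at this output position is [2 -3 -1]. Elementwise product with the kernel and sum: -3·1 + -1·2.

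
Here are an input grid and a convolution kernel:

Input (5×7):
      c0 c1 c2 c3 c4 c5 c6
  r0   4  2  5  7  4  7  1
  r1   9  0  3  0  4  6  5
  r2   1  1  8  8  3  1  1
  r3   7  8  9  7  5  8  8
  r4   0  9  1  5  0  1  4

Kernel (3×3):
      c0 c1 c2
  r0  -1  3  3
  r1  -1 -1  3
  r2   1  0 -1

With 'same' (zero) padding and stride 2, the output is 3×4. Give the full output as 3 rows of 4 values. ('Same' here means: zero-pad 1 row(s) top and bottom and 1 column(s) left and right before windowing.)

Output[0,0]: The receptive field on the zero-padded input at this output position is [0 0 0 / 0 4 2 / 0 9 0]. Elementwise product with the kernel and sum: 0·-1 + 0·3 + 0·3 + 0·-1 + 4·-1 + 2·3 + 0·1 + 0·-1.
Output[0,1]: The receptive field on the zero-padded input at this output position is [0 0 0 / 2 5 7 / 0 3 0]. Elementwise product with the kernel and sum: 0·-1 + 0·3 + 0·3 + 2·-1 + 5·-1 + 7·3 + 0·1 + 0·-1.

2 14 4 -2
21 25 21 15
72 45 30 11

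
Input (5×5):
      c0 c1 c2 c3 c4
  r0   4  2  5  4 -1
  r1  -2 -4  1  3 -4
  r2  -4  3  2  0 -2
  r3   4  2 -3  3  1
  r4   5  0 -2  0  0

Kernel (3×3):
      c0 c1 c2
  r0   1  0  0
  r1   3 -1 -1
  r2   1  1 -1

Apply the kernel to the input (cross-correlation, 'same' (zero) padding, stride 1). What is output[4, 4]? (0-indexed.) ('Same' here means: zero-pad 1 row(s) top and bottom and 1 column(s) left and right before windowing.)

The receptive field on the zero-padded input at this output position is [3 1 0 / 0 0 0 / 0 0 0]. Elementwise product with the kernel and sum: 3·1 + 0·3 + 0·-1 + 0·-1 + 0·1 + 0·1 + 0·-1.

3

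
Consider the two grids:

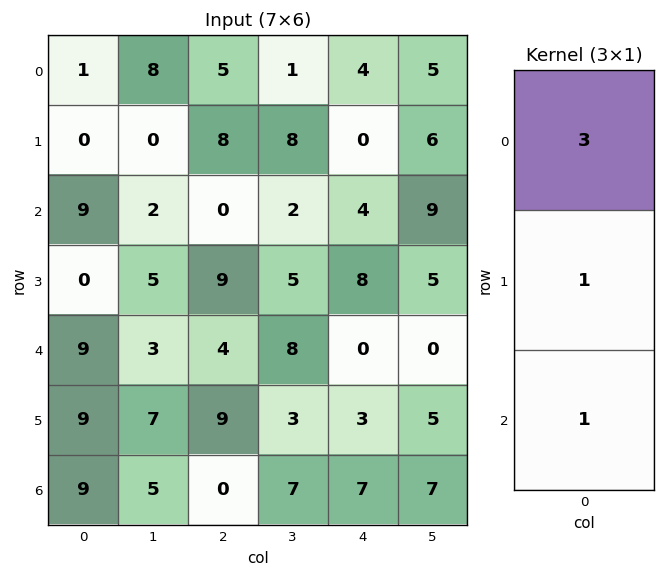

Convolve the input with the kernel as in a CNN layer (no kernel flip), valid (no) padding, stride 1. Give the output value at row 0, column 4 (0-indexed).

16

The receptive field on the input at this output position is [4 / 0 / 4]. Elementwise product with the kernel and sum: 4·3 + 0·1 + 4·1.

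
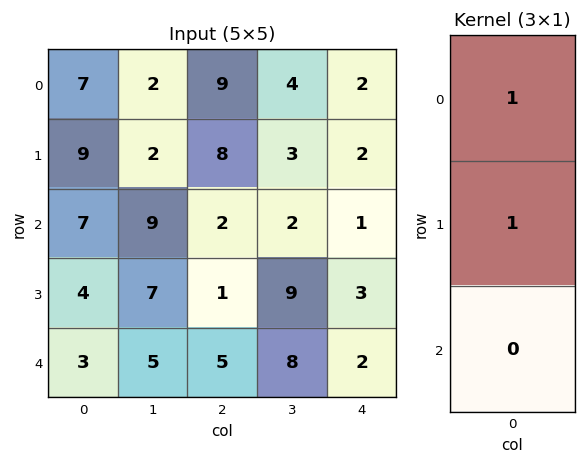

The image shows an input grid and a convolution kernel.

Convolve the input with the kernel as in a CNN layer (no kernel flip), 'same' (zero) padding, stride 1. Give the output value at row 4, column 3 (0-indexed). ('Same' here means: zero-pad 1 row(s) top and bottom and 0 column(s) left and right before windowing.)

The receptive field on the zero-padded input at this output position is [9 / 8 / 0]. Elementwise product with the kernel and sum: 9·1 + 8·1.

17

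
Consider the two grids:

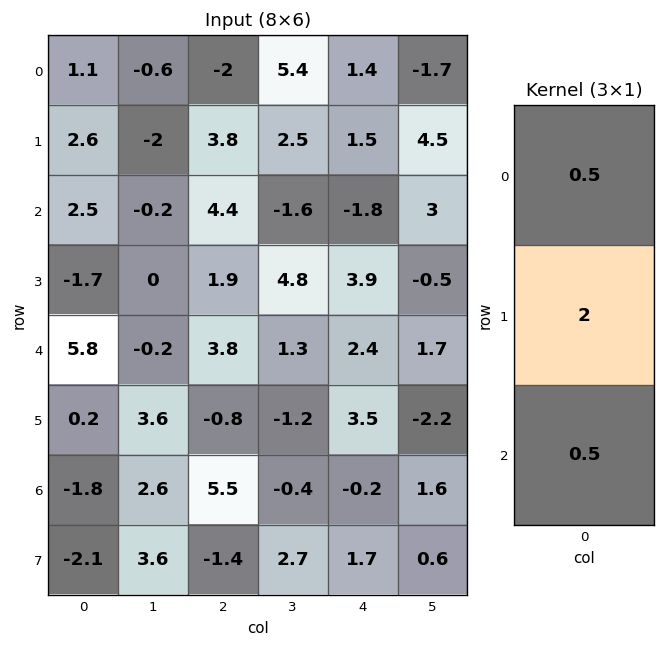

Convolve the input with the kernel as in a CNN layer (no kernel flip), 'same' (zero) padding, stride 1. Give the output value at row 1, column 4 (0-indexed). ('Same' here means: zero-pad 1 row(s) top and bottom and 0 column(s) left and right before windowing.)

The receptive field on the zero-padded input at this output position is [1.4 / 1.5 / -1.8]. Elementwise product with the kernel and sum: 1.4·0.5 + 1.5·2 + -1.8·0.5.

2.8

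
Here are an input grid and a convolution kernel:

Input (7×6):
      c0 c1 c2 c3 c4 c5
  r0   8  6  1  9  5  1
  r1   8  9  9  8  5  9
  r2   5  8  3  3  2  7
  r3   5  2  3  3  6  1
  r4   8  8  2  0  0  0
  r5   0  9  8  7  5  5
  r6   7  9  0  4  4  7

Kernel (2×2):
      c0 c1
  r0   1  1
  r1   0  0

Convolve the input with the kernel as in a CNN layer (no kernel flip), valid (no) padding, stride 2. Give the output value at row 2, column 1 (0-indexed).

The receptive field on the input at this output position is [2 0 / 8 7]. Elementwise product with the kernel and sum: 2·1 + 0·1.

2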